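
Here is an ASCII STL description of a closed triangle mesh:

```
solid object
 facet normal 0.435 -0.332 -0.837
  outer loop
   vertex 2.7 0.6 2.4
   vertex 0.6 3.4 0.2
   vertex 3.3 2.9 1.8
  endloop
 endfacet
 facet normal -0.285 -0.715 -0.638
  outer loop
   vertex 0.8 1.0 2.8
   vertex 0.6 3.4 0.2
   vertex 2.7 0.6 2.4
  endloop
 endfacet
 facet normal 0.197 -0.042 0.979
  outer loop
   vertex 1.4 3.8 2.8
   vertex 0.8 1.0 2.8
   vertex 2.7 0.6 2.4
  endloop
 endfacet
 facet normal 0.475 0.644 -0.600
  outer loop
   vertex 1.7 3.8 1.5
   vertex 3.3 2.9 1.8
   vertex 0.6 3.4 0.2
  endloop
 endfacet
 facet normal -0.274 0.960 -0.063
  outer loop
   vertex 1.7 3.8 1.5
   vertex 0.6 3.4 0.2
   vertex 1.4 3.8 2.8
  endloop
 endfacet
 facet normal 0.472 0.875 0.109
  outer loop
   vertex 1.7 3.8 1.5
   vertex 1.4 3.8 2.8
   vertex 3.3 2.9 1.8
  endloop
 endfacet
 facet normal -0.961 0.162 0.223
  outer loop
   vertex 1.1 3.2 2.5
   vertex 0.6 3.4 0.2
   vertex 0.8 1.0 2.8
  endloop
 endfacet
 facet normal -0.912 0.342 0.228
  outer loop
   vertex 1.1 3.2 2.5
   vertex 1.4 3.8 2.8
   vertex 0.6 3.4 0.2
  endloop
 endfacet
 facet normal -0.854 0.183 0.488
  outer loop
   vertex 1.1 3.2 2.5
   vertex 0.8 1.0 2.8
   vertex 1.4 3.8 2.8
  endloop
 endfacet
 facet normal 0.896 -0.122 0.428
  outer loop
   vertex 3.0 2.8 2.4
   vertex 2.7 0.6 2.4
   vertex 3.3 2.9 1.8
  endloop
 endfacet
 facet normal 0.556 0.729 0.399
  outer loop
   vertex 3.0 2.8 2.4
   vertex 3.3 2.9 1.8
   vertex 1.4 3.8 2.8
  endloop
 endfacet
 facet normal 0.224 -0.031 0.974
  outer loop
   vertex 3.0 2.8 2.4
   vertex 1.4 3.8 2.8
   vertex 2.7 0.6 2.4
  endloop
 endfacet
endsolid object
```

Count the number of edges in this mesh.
18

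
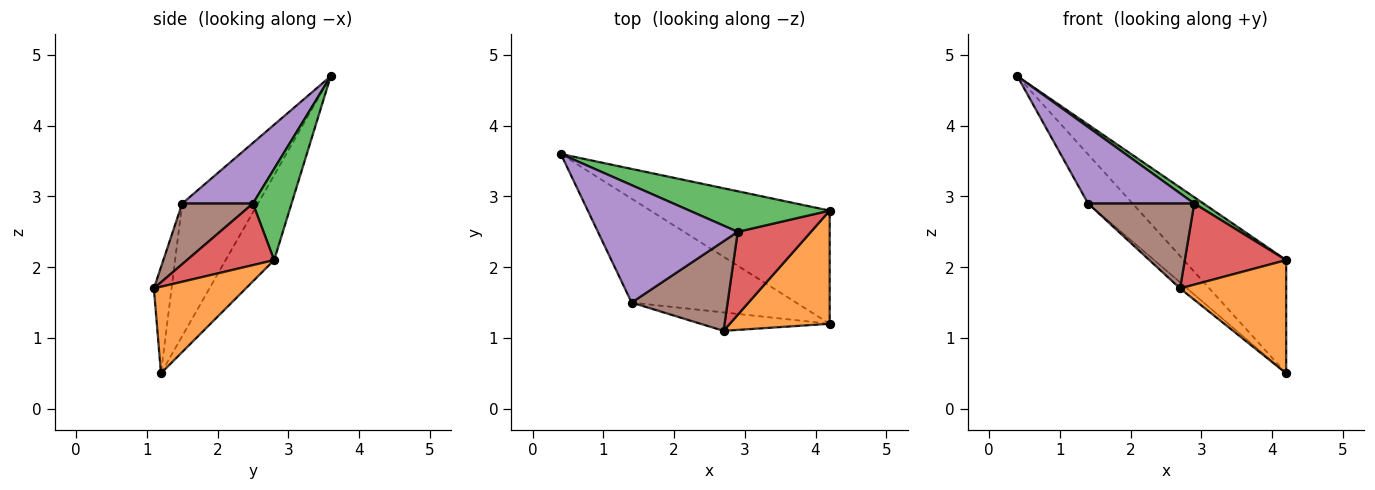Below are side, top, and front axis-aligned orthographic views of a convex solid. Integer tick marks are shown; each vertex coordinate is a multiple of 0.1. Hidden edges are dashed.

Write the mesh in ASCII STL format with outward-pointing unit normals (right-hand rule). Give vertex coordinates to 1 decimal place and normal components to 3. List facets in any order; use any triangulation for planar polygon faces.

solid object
 facet normal -0.318 0.670 -0.670
  outer loop
   vertex 4.2 1.2 0.5
   vertex 0.4 3.6 4.7
   vertex 4.2 2.8 2.1
  endloop
 endfacet
 facet normal 0.523 -0.603 0.603
  outer loop
   vertex 4.2 1.2 0.5
   vertex 4.2 2.8 2.1
   vertex 2.7 1.1 1.7
  endloop
 endfacet
 facet normal 0.541 -0.130 0.831
  outer loop
   vertex 2.9 2.5 2.9
   vertex 4.2 2.8 2.1
   vertex 0.4 3.6 4.7
  endloop
 endfacet
 facet normal 0.515 -0.599 0.613
  outer loop
   vertex 2.9 2.5 2.9
   vertex 2.7 1.1 1.7
   vertex 4.2 2.8 2.1
  endloop
 endfacet
 facet normal 0.342 -0.513 0.788
  outer loop
   vertex 1.4 1.5 2.9
   vertex 2.9 2.5 2.9
   vertex 0.4 3.6 4.7
  endloop
 endfacet
 facet normal 0.417 -0.625 0.660
  outer loop
   vertex 1.4 1.5 2.9
   vertex 2.7 1.1 1.7
   vertex 2.9 2.5 2.9
  endloop
 endfacet
 facet normal -0.589 0.346 -0.730
  outer loop
   vertex 1.4 1.5 2.9
   vertex 0.4 3.6 4.7
   vertex 4.2 1.2 0.5
  endloop
 endfacet
 facet normal -0.615 0.246 -0.749
  outer loop
   vertex 1.4 1.5 2.9
   vertex 4.2 1.2 0.5
   vertex 2.7 1.1 1.7
  endloop
 endfacet
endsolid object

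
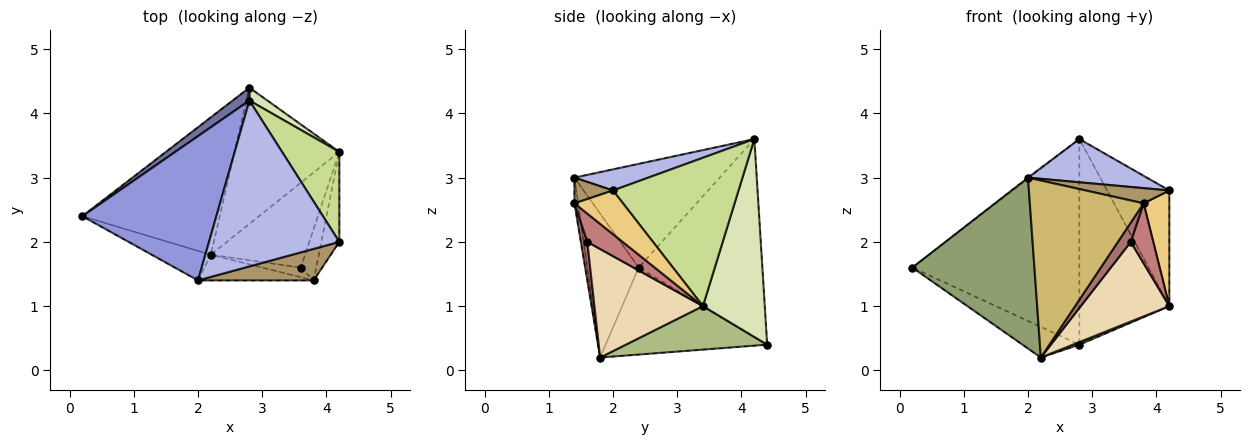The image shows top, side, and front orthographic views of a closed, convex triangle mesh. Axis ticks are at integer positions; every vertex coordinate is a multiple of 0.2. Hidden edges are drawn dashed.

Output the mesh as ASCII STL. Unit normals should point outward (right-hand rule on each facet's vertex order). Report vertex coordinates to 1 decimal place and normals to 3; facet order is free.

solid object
 facet normal -0.594 0.803 0.050
  outer loop
   vertex 2.8 4.2 3.6
   vertex 2.8 4.4 0.4
   vertex 0.2 2.4 1.6
  endloop
 endfacet
 facet normal -0.526 0.185 -0.830
  outer loop
   vertex 2.2 1.8 0.2
   vertex 0.2 2.4 1.6
   vertex 2.8 4.4 0.4
  endloop
 endfacet
 facet normal -0.612 0.005 0.791
  outer loop
   vertex 2.0 1.4 3.0
   vertex 2.8 4.2 3.6
   vertex 0.2 2.4 1.6
  endloop
 endfacet
 facet normal 0.155 -0.249 0.956
  outer loop
   vertex 2.0 1.4 3.0
   vertex 4.2 2.0 2.8
   vertex 2.8 4.2 3.6
  endloop
 endfacet
 facet normal -0.383 -0.910 -0.157
  outer loop
   vertex 2.0 1.4 3.0
   vertex 0.2 2.4 1.6
   vertex 2.2 1.8 0.2
  endloop
 endfacet
 facet normal 0.383 -0.017 -0.923
  outer loop
   vertex 4.2 3.4 1.0
   vertex 2.2 1.8 0.2
   vertex 2.8 4.4 0.4
  endloop
 endfacet
 facet normal 0.847 0.420 0.327
  outer loop
   vertex 4.2 3.4 1.0
   vertex 2.8 4.2 3.6
   vertex 4.2 2.0 2.8
  endloop
 endfacet
 facet normal 0.566 0.823 0.051
  outer loop
   vertex 4.2 3.4 1.0
   vertex 2.8 4.4 0.4
   vertex 2.8 4.2 3.6
  endloop
 endfacet
 facet normal 0.196 -0.425 0.883
  outer loop
   vertex 3.8 1.4 2.6
   vertex 4.2 2.0 2.8
   vertex 2.0 1.4 3.0
  endloop
 endfacet
 facet normal -0.032 -0.989 -0.144
  outer loop
   vertex 3.8 1.4 2.6
   vertex 2.0 1.4 3.0
   vertex 2.2 1.8 0.2
  endloop
 endfacet
 facet normal 0.831 -0.440 -0.342
  outer loop
   vertex 3.8 1.4 2.6
   vertex 4.2 3.4 1.0
   vertex 4.2 2.0 2.8
  endloop
 endfacet
 facet normal 0.643 -0.524 -0.558
  outer loop
   vertex 3.6 1.6 2.0
   vertex 2.2 1.8 0.2
   vertex 4.2 3.4 1.0
  endloop
 endfacet
 facet normal 0.408 -0.816 -0.408
  outer loop
   vertex 3.6 1.6 2.0
   vertex 3.8 1.4 2.6
   vertex 2.2 1.8 0.2
  endloop
 endfacet
 facet normal 0.766 -0.488 -0.418
  outer loop
   vertex 3.6 1.6 2.0
   vertex 4.2 3.4 1.0
   vertex 3.8 1.4 2.6
  endloop
 endfacet
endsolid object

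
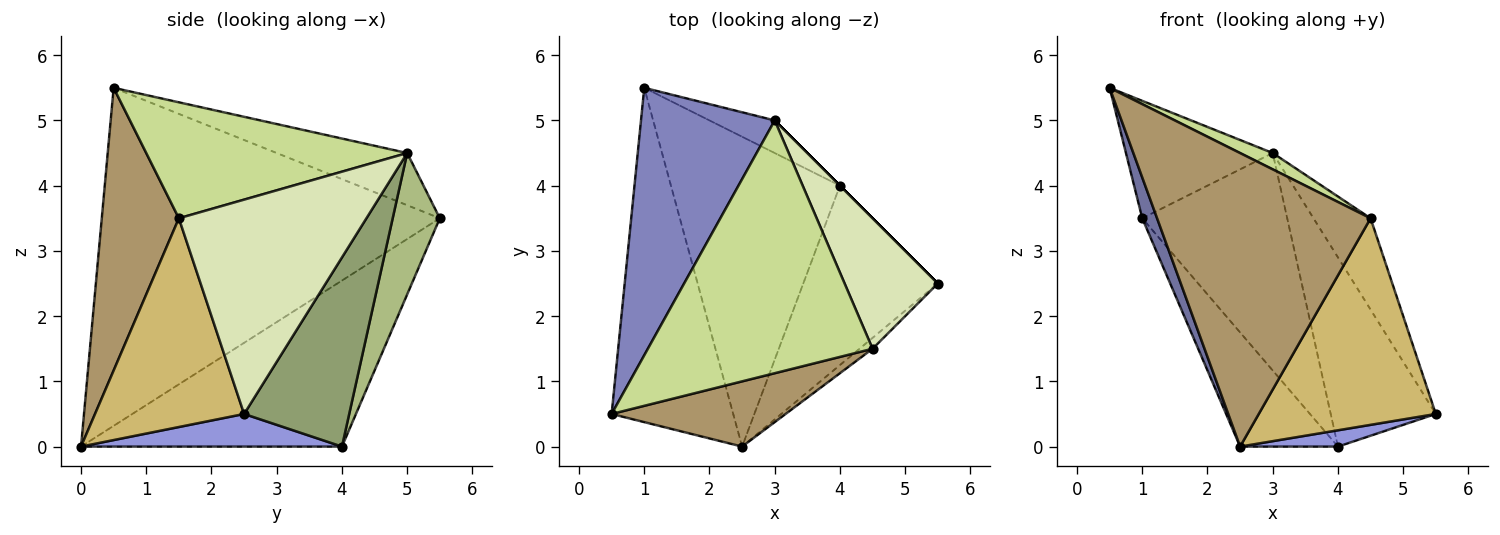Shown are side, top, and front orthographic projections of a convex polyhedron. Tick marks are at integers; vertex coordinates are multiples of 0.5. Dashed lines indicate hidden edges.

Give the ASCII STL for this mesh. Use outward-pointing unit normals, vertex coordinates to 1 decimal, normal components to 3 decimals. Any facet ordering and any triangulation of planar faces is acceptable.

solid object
 facet normal -0.940 -0.041 -0.338
  outer loop
   vertex 2.5 0.0 0.0
   vertex 0.5 0.5 5.5
   vertex 1.0 5.5 3.5
  endloop
 endfacet
 facet normal -0.336 0.379 0.862
  outer loop
   vertex 3.0 5.0 4.5
   vertex 1.0 5.5 3.5
   vertex 0.5 0.5 5.5
  endloop
 endfacet
 facet normal 0.235 -0.088 -0.968
  outer loop
   vertex 4.0 4.0 0.0
   vertex 5.5 2.5 0.5
   vertex 2.5 0.0 0.0
  endloop
 endfacet
 facet normal -0.678 0.254 -0.690
  outer loop
   vertex 4.0 4.0 0.0
   vertex 2.5 0.0 0.0
   vertex 1.0 5.5 3.5
  endloop
 endfacet
 facet normal 0.707 0.707 0.000
  outer loop
   vertex 4.0 4.0 0.0
   vertex 3.0 5.0 4.5
   vertex 5.5 2.5 0.5
  endloop
 endfacet
 facet normal 0.306 0.942 -0.141
  outer loop
   vertex 4.0 4.0 0.0
   vertex 1.0 5.5 3.5
   vertex 3.0 5.0 4.5
  endloop
 endfacet
 facet normal 0.458 -0.057 0.887
  outer loop
   vertex 4.5 1.5 3.5
   vertex 3.0 5.0 4.5
   vertex 0.5 0.5 5.5
  endloop
 endfacet
 facet normal 0.883 0.269 0.384
  outer loop
   vertex 4.5 1.5 3.5
   vertex 5.5 2.5 0.5
   vertex 3.0 5.0 4.5
  endloop
 endfacet
 facet normal 0.332 -0.921 0.205
  outer loop
   vertex 4.5 1.5 3.5
   vertex 0.5 0.5 5.5
   vertex 2.5 0.0 0.0
  endloop
 endfacet
 facet normal 0.644 -0.764 -0.040
  outer loop
   vertex 4.5 1.5 3.5
   vertex 2.5 0.0 0.0
   vertex 5.5 2.5 0.5
  endloop
 endfacet
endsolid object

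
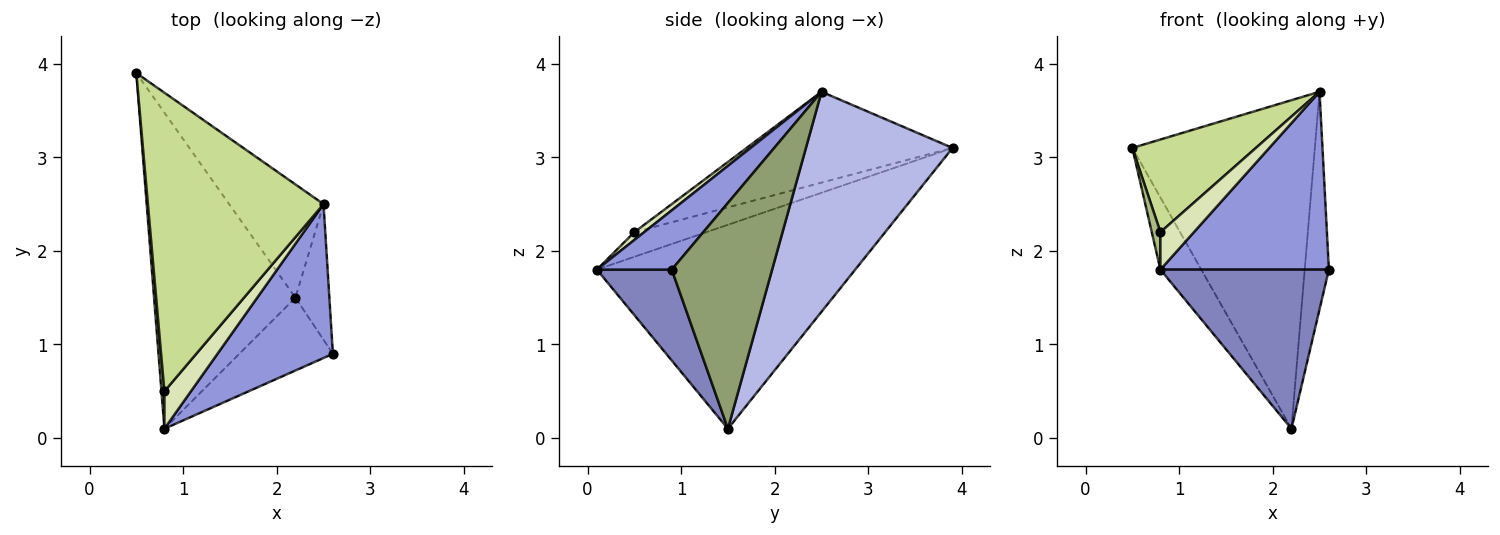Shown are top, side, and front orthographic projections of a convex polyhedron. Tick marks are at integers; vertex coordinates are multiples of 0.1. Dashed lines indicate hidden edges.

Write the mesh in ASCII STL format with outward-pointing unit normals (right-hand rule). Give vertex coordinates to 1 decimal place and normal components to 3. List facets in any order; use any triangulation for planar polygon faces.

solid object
 facet normal -0.815 0.129 -0.565
  outer loop
   vertex 2.2 1.5 0.1
   vertex 0.8 0.1 1.8
   vertex 0.5 3.9 3.1
  endloop
 endfacet
 facet normal 0.375 -0.843 -0.386
  outer loop
   vertex 2.2 1.5 0.1
   vertex 2.6 0.9 1.8
   vertex 0.8 0.1 1.8
  endloop
 endfacet
 facet normal 0.319 -0.717 0.620
  outer loop
   vertex 2.5 2.5 3.7
   vertex 0.8 0.1 1.8
   vertex 2.6 0.9 1.8
  endloop
 endfacet
 facet normal 0.605 0.753 -0.260
  outer loop
   vertex 2.5 2.5 3.7
   vertex 2.2 1.5 0.1
   vertex 0.5 3.9 3.1
  endloop
 endfacet
 facet normal 0.962 0.232 -0.145
  outer loop
   vertex 2.5 2.5 3.7
   vertex 2.6 0.9 1.8
   vertex 2.2 1.5 0.1
  endloop
 endfacet
 facet normal -0.986 -0.118 0.118
  outer loop
   vertex 0.8 0.5 2.2
   vertex 0.5 3.9 3.1
   vertex 0.8 0.1 1.8
  endloop
 endfacet
 facet normal -0.443 -0.266 0.856
  outer loop
   vertex 0.8 0.5 2.2
   vertex 2.5 2.5 3.7
   vertex 0.5 3.9 3.1
  endloop
 endfacet
 facet normal 0.204 -0.692 0.692
  outer loop
   vertex 0.8 0.5 2.2
   vertex 0.8 0.1 1.8
   vertex 2.5 2.5 3.7
  endloop
 endfacet
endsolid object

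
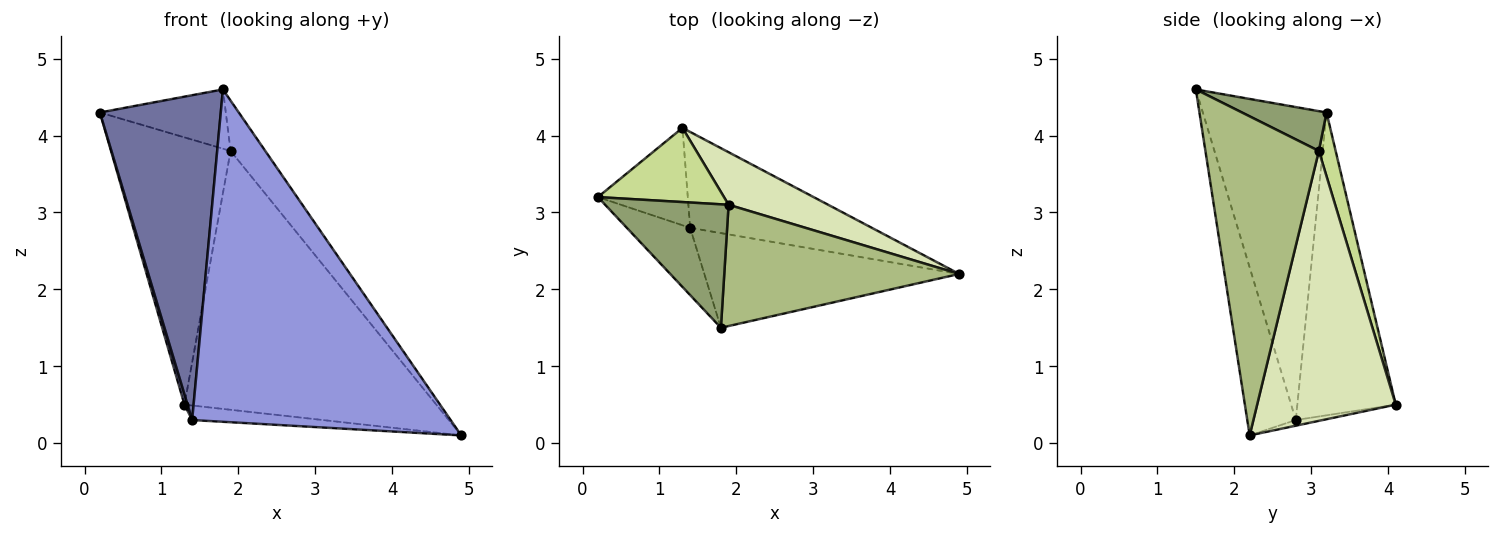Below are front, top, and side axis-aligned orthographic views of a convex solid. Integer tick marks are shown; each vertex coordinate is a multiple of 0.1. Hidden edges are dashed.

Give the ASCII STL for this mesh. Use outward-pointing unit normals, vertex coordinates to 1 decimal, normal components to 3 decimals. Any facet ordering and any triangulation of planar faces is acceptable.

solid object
 facet normal -0.708 -0.692 -0.143
  outer loop
   vertex 1.4 2.8 0.3
   vertex 1.8 1.5 4.6
   vertex 0.2 3.2 4.3
  endloop
 endfacet
 facet normal -0.958 -0.030 -0.284
  outer loop
   vertex 1.4 2.8 0.3
   vertex 0.2 3.2 4.3
   vertex 1.3 4.1 0.5
  endloop
 endfacet
 facet normal -0.178 -0.946 -0.270
  outer loop
   vertex 1.4 2.8 0.3
   vertex 4.9 2.2 0.1
   vertex 1.8 1.5 4.6
  endloop
 endfacet
 facet normal -0.031 0.150 -0.988
  outer loop
   vertex 1.4 2.8 0.3
   vertex 1.3 4.1 0.5
   vertex 4.9 2.2 0.1
  endloop
 endfacet
 facet normal 0.279 0.415 0.866
  outer loop
   vertex 1.9 3.1 3.8
   vertex 0.2 3.2 4.3
   vertex 1.8 1.5 4.6
  endloop
 endfacet
 facet normal 0.782 0.239 0.576
  outer loop
   vertex 1.9 3.1 3.8
   vertex 1.8 1.5 4.6
   vertex 4.9 2.2 0.1
  endloop
 endfacet
 facet normal 0.134 0.955 0.265
  outer loop
   vertex 1.9 3.1 3.8
   vertex 1.3 4.1 0.5
   vertex 0.2 3.2 4.3
  endloop
 endfacet
 facet normal 0.475 0.863 0.175
  outer loop
   vertex 1.9 3.1 3.8
   vertex 4.9 2.2 0.1
   vertex 1.3 4.1 0.5
  endloop
 endfacet
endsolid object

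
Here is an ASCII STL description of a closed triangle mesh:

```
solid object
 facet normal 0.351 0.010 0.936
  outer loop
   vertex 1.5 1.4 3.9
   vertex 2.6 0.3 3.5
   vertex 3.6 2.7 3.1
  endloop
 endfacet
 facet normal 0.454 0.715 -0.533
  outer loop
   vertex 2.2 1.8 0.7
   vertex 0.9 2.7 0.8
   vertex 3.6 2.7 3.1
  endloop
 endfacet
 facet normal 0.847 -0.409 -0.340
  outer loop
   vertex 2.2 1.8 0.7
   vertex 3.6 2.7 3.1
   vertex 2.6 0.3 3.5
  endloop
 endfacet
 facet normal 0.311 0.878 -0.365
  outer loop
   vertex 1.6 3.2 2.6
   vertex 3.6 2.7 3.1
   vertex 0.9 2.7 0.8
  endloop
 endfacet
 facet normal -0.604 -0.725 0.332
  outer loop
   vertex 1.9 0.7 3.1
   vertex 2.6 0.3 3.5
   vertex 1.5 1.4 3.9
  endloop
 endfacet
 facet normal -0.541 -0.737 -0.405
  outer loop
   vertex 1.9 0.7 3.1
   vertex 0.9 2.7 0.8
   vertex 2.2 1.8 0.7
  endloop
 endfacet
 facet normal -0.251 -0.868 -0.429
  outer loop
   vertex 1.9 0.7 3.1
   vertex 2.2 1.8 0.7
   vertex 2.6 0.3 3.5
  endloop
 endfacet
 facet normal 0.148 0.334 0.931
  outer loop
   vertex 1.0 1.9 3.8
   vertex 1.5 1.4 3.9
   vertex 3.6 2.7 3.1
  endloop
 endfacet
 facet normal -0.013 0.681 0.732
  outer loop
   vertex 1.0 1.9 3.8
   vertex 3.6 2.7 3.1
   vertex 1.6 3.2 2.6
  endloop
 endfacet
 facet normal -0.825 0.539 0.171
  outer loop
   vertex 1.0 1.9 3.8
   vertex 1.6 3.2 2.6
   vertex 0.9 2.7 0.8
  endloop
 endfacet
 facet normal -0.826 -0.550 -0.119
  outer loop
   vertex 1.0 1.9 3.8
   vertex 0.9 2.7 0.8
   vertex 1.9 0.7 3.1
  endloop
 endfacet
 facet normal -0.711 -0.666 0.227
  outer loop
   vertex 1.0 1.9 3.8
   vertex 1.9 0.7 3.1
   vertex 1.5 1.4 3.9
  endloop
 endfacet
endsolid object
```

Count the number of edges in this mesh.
18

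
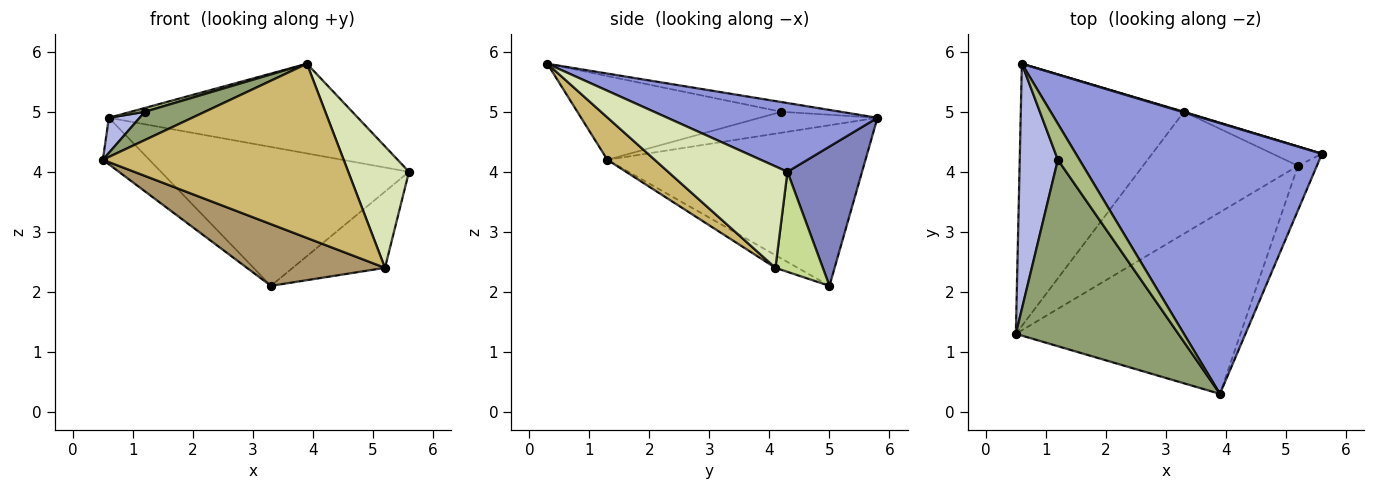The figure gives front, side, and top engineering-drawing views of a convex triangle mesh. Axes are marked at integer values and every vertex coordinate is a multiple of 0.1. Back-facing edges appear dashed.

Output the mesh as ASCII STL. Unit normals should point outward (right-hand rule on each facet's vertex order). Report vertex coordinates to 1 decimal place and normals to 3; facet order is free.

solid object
 facet normal -0.696 0.125 -0.707
  outer loop
   vertex 3.3 5.0 2.1
   vertex 0.5 1.3 4.2
   vertex 0.6 5.8 4.9
  endloop
 endfacet
 facet normal 0.288 0.958 0.004
  outer loop
   vertex 3.3 5.0 2.1
   vertex 0.6 5.8 4.9
   vertex 5.6 4.3 4.0
  endloop
 endfacet
 facet normal 0.256 0.304 0.918
  outer loop
   vertex 3.9 0.3 5.8
   vertex 5.6 4.3 4.0
   vertex 0.6 5.8 4.9
  endloop
 endfacet
 facet normal -0.477 -0.125 0.870
  outer loop
   vertex 1.2 4.2 5.0
   vertex 0.6 5.8 4.9
   vertex 0.5 1.3 4.2
  endloop
 endfacet
 facet normal -0.454 -0.133 0.881
  outer loop
   vertex 1.2 4.2 5.0
   vertex 0.5 1.3 4.2
   vertex 3.9 0.3 5.8
  endloop
 endfacet
 facet normal -0.408 -0.096 0.908
  outer loop
   vertex 1.2 4.2 5.0
   vertex 3.9 0.3 5.8
   vertex 0.6 5.8 4.9
  endloop
 endfacet
 facet normal 0.446 0.868 -0.220
  outer loop
   vertex 5.2 4.1 2.4
   vertex 3.3 5.0 2.1
   vertex 5.6 4.3 4.0
  endloop
 endfacet
 facet normal 0.879 -0.447 -0.164
  outer loop
   vertex 5.2 4.1 2.4
   vertex 5.6 4.3 4.0
   vertex 3.9 0.3 5.8
  endloop
 endfacet
 facet normal -0.073 -0.450 -0.890
  outer loop
   vertex 5.2 4.1 2.4
   vertex 0.5 1.3 4.2
   vertex 3.3 5.0 2.1
  endloop
 endfacet
 facet normal 0.135 -0.686 -0.715
  outer loop
   vertex 5.2 4.1 2.4
   vertex 3.9 0.3 5.8
   vertex 0.5 1.3 4.2
  endloop
 endfacet
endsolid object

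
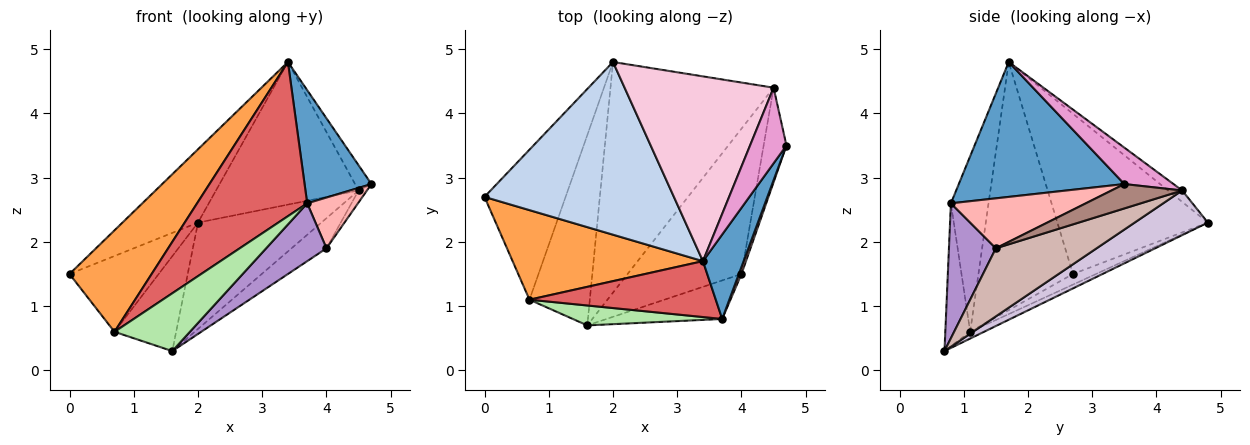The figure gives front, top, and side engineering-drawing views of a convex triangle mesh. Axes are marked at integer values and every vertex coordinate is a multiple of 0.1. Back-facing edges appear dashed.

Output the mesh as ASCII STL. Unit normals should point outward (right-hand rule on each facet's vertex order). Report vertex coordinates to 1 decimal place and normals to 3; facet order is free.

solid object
 facet normal 0.893 -0.361 0.269
  outer loop
   vertex 3.7 0.8 2.6
   vertex 4.7 3.5 2.9
   vertex 3.4 1.7 4.8
  endloop
 endfacet
 facet normal -0.614 0.308 0.726
  outer loop
   vertex 2.0 4.8 2.3
   vertex 0.0 2.7 1.5
   vertex 3.4 1.7 4.8
  endloop
 endfacet
 facet normal -0.653 -0.568 0.501
  outer loop
   vertex 0.7 1.1 0.6
   vertex 3.4 1.7 4.8
   vertex 0.0 2.7 1.5
  endloop
 endfacet
 facet normal -0.116 0.448 -0.887
  outer loop
   vertex 0.7 1.1 0.6
   vertex 0.0 2.7 1.5
   vertex 2.0 4.8 2.3
  endloop
 endfacet
 facet normal -0.099 0.444 -0.890
  outer loop
   vertex 0.7 1.1 0.6
   vertex 2.0 4.8 2.3
   vertex 1.6 0.7 0.3
  endloop
 endfacet
 facet normal -0.298 -0.903 0.311
  outer loop
   vertex 0.7 1.1 0.6
   vertex 1.6 0.7 0.3
   vertex 3.7 0.8 2.6
  endloop
 endfacet
 facet normal -0.306 -0.895 0.324
  outer loop
   vertex 0.7 1.1 0.6
   vertex 3.7 0.8 2.6
   vertex 3.4 1.7 4.8
  endloop
 endfacet
 facet normal 0.935 -0.352 0.049
  outer loop
   vertex 4.0 1.5 1.9
   vertex 4.7 3.5 2.9
   vertex 3.7 0.8 2.6
  endloop
 endfacet
 facet normal 0.543 -0.699 -0.466
  outer loop
   vertex 4.0 1.5 1.9
   vertex 3.7 0.8 2.6
   vertex 1.6 0.7 0.3
  endloop
 endfacet
 facet normal 0.241 0.406 -0.881
  outer loop
   vertex 4.5 4.4 2.8
   vertex 1.6 0.7 0.3
   vertex 2.0 4.8 2.3
  endloop
 endfacet
 facet normal 0.727 0.086 -0.681
  outer loop
   vertex 4.5 4.4 2.8
   vertex 4.7 3.5 2.9
   vertex 4.0 1.5 1.9
  endloop
 endfacet
 facet normal 0.505 0.175 -0.845
  outer loop
   vertex 4.5 4.4 2.8
   vertex 4.0 1.5 1.9
   vertex 1.6 0.7 0.3
  endloop
 endfacet
 facet normal 0.688 0.229 0.688
  outer loop
   vertex 4.5 4.4 2.8
   vertex 3.4 1.7 4.8
   vertex 4.7 3.5 2.9
  endloop
 endfacet
 facet normal -0.060 0.610 0.790
  outer loop
   vertex 4.5 4.4 2.8
   vertex 2.0 4.8 2.3
   vertex 3.4 1.7 4.8
  endloop
 endfacet
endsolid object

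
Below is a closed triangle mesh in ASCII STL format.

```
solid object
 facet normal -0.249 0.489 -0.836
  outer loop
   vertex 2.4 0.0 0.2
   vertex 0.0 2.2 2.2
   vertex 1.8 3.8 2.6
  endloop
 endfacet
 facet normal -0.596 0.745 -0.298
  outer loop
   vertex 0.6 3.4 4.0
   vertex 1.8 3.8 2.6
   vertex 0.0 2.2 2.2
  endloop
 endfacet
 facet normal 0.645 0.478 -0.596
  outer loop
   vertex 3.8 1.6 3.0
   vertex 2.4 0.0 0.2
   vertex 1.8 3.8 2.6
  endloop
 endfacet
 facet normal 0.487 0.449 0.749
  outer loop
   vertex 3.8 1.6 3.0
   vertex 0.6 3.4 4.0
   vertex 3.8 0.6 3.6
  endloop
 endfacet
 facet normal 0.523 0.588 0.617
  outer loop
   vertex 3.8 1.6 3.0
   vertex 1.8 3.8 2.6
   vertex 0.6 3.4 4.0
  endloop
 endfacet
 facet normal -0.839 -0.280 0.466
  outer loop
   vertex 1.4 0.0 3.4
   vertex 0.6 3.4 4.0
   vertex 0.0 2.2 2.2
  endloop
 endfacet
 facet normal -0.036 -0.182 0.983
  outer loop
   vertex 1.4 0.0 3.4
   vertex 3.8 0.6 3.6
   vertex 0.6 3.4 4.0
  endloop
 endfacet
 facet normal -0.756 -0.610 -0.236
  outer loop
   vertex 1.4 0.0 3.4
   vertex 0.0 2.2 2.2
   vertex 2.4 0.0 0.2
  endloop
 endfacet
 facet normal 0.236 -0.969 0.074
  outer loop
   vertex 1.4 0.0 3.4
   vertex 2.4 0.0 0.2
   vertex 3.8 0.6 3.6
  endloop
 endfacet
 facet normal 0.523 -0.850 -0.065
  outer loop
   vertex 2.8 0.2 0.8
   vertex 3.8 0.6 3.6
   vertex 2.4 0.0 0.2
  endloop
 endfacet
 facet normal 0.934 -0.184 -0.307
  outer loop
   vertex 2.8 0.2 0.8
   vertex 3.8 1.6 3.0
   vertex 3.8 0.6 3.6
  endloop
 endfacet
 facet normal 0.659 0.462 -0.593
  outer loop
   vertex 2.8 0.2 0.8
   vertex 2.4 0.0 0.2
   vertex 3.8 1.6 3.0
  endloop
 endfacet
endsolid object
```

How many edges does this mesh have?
18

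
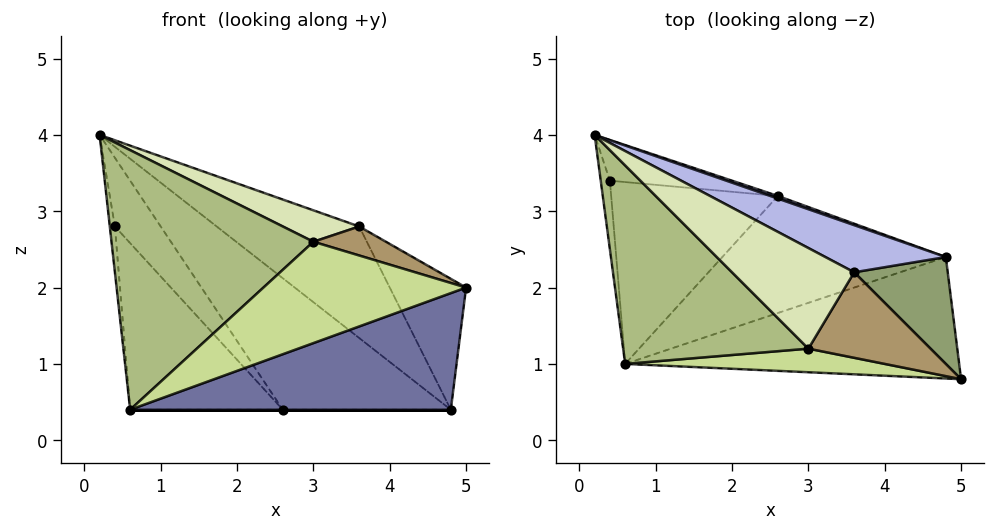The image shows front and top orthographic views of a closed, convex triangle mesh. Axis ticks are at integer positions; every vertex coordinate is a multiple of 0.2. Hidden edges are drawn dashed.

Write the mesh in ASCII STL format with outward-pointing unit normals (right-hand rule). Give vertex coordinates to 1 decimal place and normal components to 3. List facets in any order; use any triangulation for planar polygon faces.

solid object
 facet normal 0.225 -0.675 -0.703
  outer loop
   vertex 0.6 1.0 0.4
   vertex 4.8 2.4 0.4
   vertex 5.0 0.8 2.0
  endloop
 endfacet
 facet normal 0.342 0.940 0.019
  outer loop
   vertex 2.6 3.2 0.4
   vertex 0.2 4.0 4.0
   vertex 4.8 2.4 0.4
  endloop
 endfacet
 facet normal 0.000 0.000 -1.000
  outer loop
   vertex 2.6 3.2 0.4
   vertex 4.8 2.4 0.4
   vertex 0.6 1.0 0.4
  endloop
 endfacet
 facet normal 0.530 0.781 0.330
  outer loop
   vertex 3.6 2.2 2.8
   vertex 4.8 2.4 0.4
   vertex 0.2 4.0 4.0
  endloop
 endfacet
 facet normal 0.751 0.512 0.418
  outer loop
   vertex 3.6 2.2 2.8
   vertex 5.0 0.8 2.0
   vertex 4.8 2.4 0.4
  endloop
 endfacet
 facet normal -0.440 -0.713 0.545
  outer loop
   vertex 3.0 1.2 2.6
   vertex 0.2 4.0 4.0
   vertex 0.6 1.0 0.4
  endloop
 endfacet
 facet normal -0.126 -0.966 0.225
  outer loop
   vertex 3.0 1.2 2.6
   vertex 0.6 1.0 0.4
   vertex 5.0 0.8 2.0
  endloop
 endfacet
 facet normal 0.176 -0.294 0.940
  outer loop
   vertex 3.0 1.2 2.6
   vertex 3.6 2.2 2.8
   vertex 0.2 4.0 4.0
  endloop
 endfacet
 facet normal 0.215 -0.314 0.925
  outer loop
   vertex 3.0 1.2 2.6
   vertex 5.0 0.8 2.0
   vertex 3.6 2.2 2.8
  endloop
 endfacet
 facet normal -0.958 0.160 -0.239
  outer loop
   vertex 0.4 3.4 2.8
   vertex 0.6 1.0 0.4
   vertex 0.2 4.0 4.0
  endloop
 endfacet
 facet normal -0.431 0.776 -0.460
  outer loop
   vertex 0.4 3.4 2.8
   vertex 0.2 4.0 4.0
   vertex 2.6 3.2 0.4
  endloop
 endfacet
 facet normal -0.596 0.542 -0.592
  outer loop
   vertex 0.4 3.4 2.8
   vertex 2.6 3.2 0.4
   vertex 0.6 1.0 0.4
  endloop
 endfacet
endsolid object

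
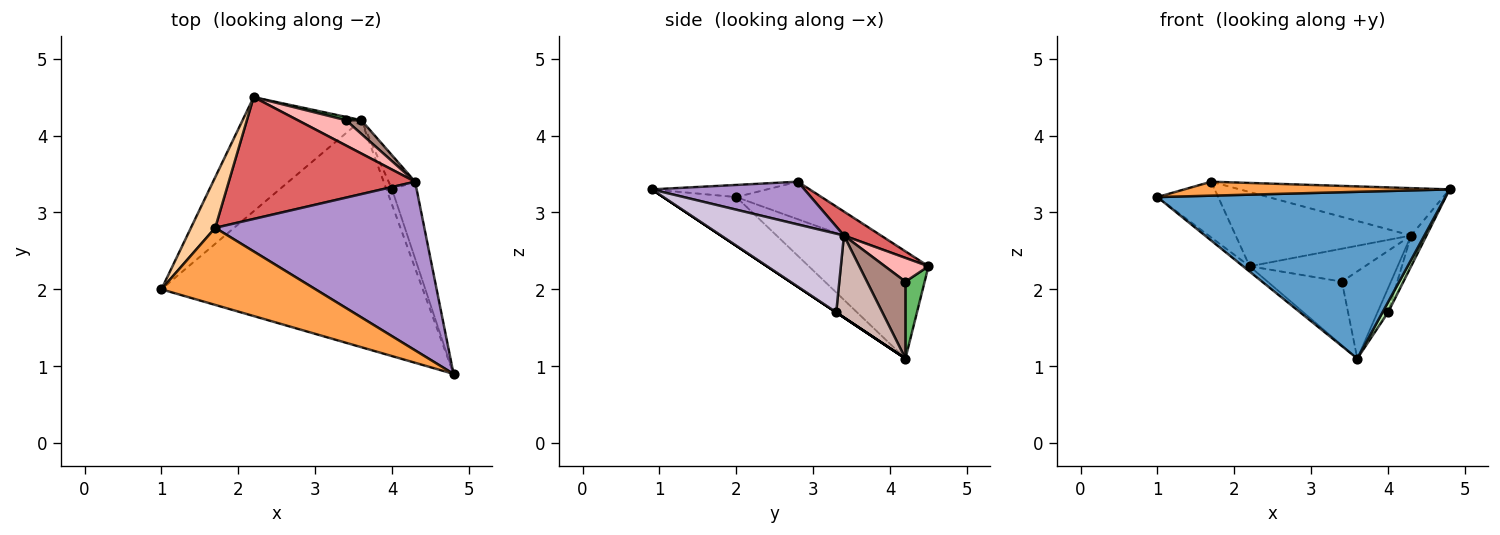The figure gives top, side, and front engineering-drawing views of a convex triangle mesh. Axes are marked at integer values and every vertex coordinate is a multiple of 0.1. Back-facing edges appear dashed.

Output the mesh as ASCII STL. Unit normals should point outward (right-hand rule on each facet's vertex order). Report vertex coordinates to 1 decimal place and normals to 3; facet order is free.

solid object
 facet normal -0.148 -0.585 -0.797
  outer loop
   vertex 3.6 4.2 1.1
   vertex 4.8 0.9 3.3
   vertex 1.0 2.0 3.2
  endloop
 endfacet
 facet normal -0.646 0.036 -0.763
  outer loop
   vertex 2.2 4.5 2.3
   vertex 3.6 4.2 1.1
   vertex 1.0 2.0 3.2
  endloop
 endfacet
 facet normal -0.077 -0.178 0.981
  outer loop
   vertex 1.7 2.8 3.4
   vertex 1.0 2.0 3.2
   vertex 4.8 0.9 3.3
  endloop
 endfacet
 facet normal -0.720 0.514 0.466
  outer loop
   vertex 1.7 2.8 3.4
   vertex 2.2 4.5 2.3
   vertex 1.0 2.0 3.2
  endloop
 endfacet
 facet normal 0.250 0.967 0.050
  outer loop
   vertex 3.4 4.2 2.1
   vertex 3.6 4.2 1.1
   vertex 2.2 4.5 2.3
  endloop
 endfacet
 facet normal 0.000 -0.555 -0.832
  outer loop
   vertex 4.0 3.3 1.7
   vertex 4.8 0.9 3.3
   vertex 3.6 4.2 1.1
  endloop
 endfacet
 facet normal 0.109 0.517 0.849
  outer loop
   vertex 4.3 3.4 2.7
   vertex 2.2 4.5 2.3
   vertex 1.7 2.8 3.4
  endloop
 endfacet
 facet normal 0.287 0.760 0.583
  outer loop
   vertex 4.3 3.4 2.7
   vertex 3.4 4.2 2.1
   vertex 2.2 4.5 2.3
  endloop
 endfacet
 facet normal 0.193 0.265 0.945
  outer loop
   vertex 4.3 3.4 2.7
   vertex 1.7 2.8 3.4
   vertex 4.8 0.9 3.3
  endloop
 endfacet
 facet normal 0.948 0.118 -0.296
  outer loop
   vertex 4.3 3.4 2.7
   vertex 4.8 0.9 3.3
   vertex 4.0 3.3 1.7
  endloop
 endfacet
 facet normal 0.612 0.781 0.122
  outer loop
   vertex 4.3 3.4 2.7
   vertex 3.6 4.2 1.1
   vertex 3.4 4.2 2.1
  endloop
 endfacet
 facet normal 0.930 0.213 -0.300
  outer loop
   vertex 4.3 3.4 2.7
   vertex 4.0 3.3 1.7
   vertex 3.6 4.2 1.1
  endloop
 endfacet
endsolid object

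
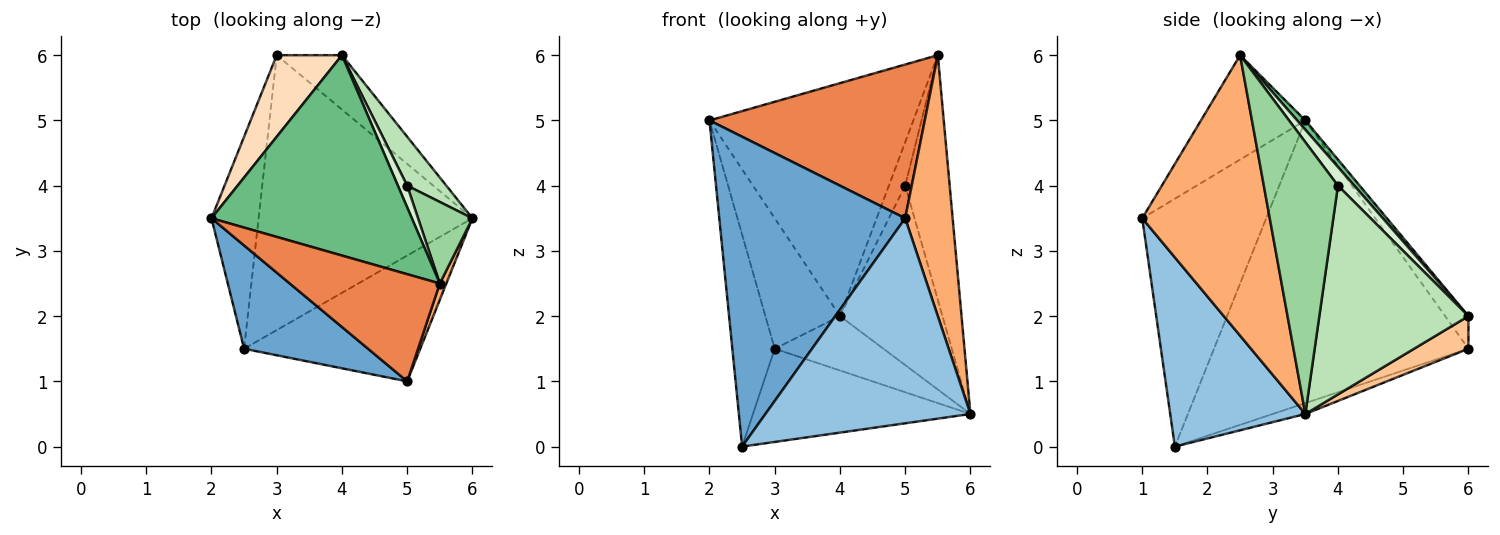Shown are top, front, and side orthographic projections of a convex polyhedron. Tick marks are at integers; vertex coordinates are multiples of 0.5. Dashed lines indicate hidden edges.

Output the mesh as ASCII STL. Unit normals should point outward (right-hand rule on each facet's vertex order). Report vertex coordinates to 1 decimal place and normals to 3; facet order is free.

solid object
 facet normal -0.535 -0.802 0.267
  outer loop
   vertex 2.5 1.5 0.0
   vertex 5.0 1.0 3.5
   vertex 2.0 3.5 5.0
  endloop
 endfacet
 facet normal 0.490 -0.743 -0.456
  outer loop
   vertex 2.5 1.5 0.0
   vertex 6.0 3.5 0.5
   vertex 5.0 1.0 3.5
  endloop
 endfacet
 facet normal -0.973 0.162 -0.162
  outer loop
   vertex 3.0 6.0 1.5
   vertex 2.5 1.5 0.0
   vertex 2.0 3.5 5.0
  endloop
 endfacet
 facet normal -0.048 0.321 -0.946
  outer loop
   vertex 3.0 6.0 1.5
   vertex 6.0 3.5 0.5
   vertex 2.5 1.5 0.0
  endloop
 endfacet
 facet normal -0.370 -0.762 0.531
  outer loop
   vertex 5.5 2.5 6.0
   vertex 2.0 3.5 5.0
   vertex 5.0 1.0 3.5
  endloop
 endfacet
 facet normal 0.937 -0.349 0.022
  outer loop
   vertex 5.5 2.5 6.0
   vertex 5.0 1.0 3.5
   vertex 6.0 3.5 0.5
  endloop
 endfacet
 facet normal 0.333 0.667 -0.667
  outer loop
   vertex 4.0 6.0 2.0
   vertex 6.0 3.5 0.5
   vertex 3.0 6.0 1.5
  endloop
 endfacet
 facet normal -0.256 0.820 0.512
  outer loop
   vertex 4.0 6.0 2.0
   vertex 3.0 6.0 1.5
   vertex 2.0 3.5 5.0
  endloop
 endfacet
 facet normal 0.030 0.758 0.652
  outer loop
   vertex 4.0 6.0 2.0
   vertex 2.0 3.5 5.0
   vertex 5.5 2.5 6.0
  endloop
 endfacet
 facet normal 0.845 0.507 0.169
  outer loop
   vertex 5.0 4.0 4.0
   vertex 5.5 2.5 6.0
   vertex 6.0 3.5 0.5
  endloop
 endfacet
 facet normal 0.814 0.560 0.153
  outer loop
   vertex 5.0 4.0 4.0
   vertex 6.0 3.5 0.5
   vertex 4.0 6.0 2.0
  endloop
 endfacet
 facet normal 0.667 0.667 0.333
  outer loop
   vertex 5.0 4.0 4.0
   vertex 4.0 6.0 2.0
   vertex 5.5 2.5 6.0
  endloop
 endfacet
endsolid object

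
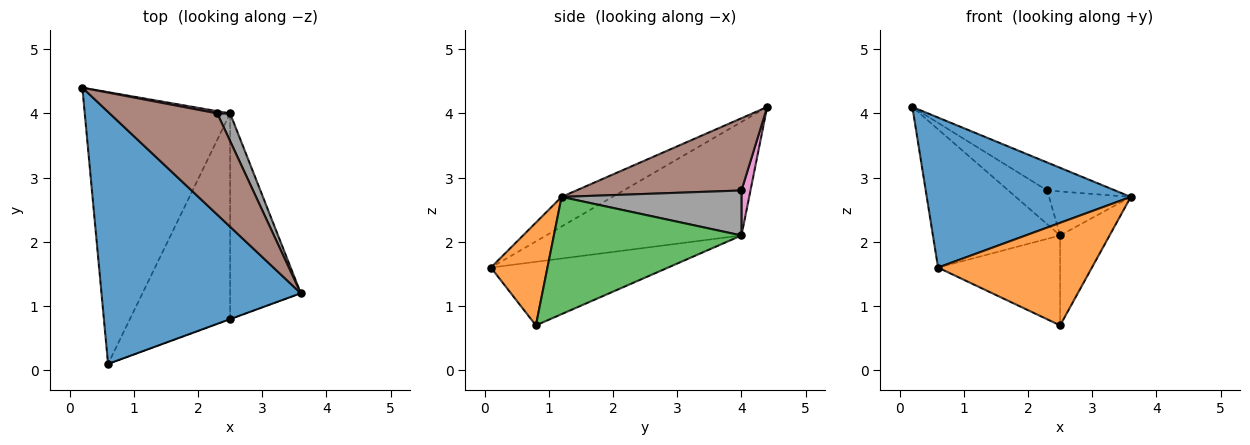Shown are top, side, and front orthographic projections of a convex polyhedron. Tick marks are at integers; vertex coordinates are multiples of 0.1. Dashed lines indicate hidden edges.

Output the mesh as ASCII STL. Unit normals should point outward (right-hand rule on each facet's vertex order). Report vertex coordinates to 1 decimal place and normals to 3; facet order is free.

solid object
 facet normal -0.127 -0.507 0.852
  outer loop
   vertex 0.6 0.1 1.6
   vertex 3.6 1.2 2.7
   vertex 0.2 4.4 4.1
  endloop
 endfacet
 facet normal 0.345 -0.939 -0.002
  outer loop
   vertex 2.5 0.8 0.7
   vertex 3.6 1.2 2.7
   vertex 0.6 0.1 1.6
  endloop
 endfacet
 facet normal 0.835 0.220 -0.504
  outer loop
   vertex 2.5 4.0 2.1
   vertex 3.6 1.2 2.7
   vertex 2.5 0.8 0.7
  endloop
 endfacet
 facet normal -0.571 0.372 -0.731
  outer loop
   vertex 2.5 4.0 2.1
   vertex 0.6 0.1 1.6
   vertex 0.2 4.4 4.1
  endloop
 endfacet
 facet normal -0.503 0.346 -0.792
  outer loop
   vertex 2.5 4.0 2.1
   vertex 2.5 0.8 0.7
   vertex 0.6 0.1 1.6
  endloop
 endfacet
 facet normal 0.543 0.223 0.809
  outer loop
   vertex 2.3 4.0 2.8
   vertex 0.2 4.4 4.1
   vertex 3.6 1.2 2.7
  endloop
 endfacet
 facet normal 0.225 0.972 0.064
  outer loop
   vertex 2.3 4.0 2.8
   vertex 2.5 4.0 2.1
   vertex 0.2 4.4 4.1
  endloop
 endfacet
 facet normal 0.881 0.400 0.252
  outer loop
   vertex 2.3 4.0 2.8
   vertex 3.6 1.2 2.7
   vertex 2.5 4.0 2.1
  endloop
 endfacet
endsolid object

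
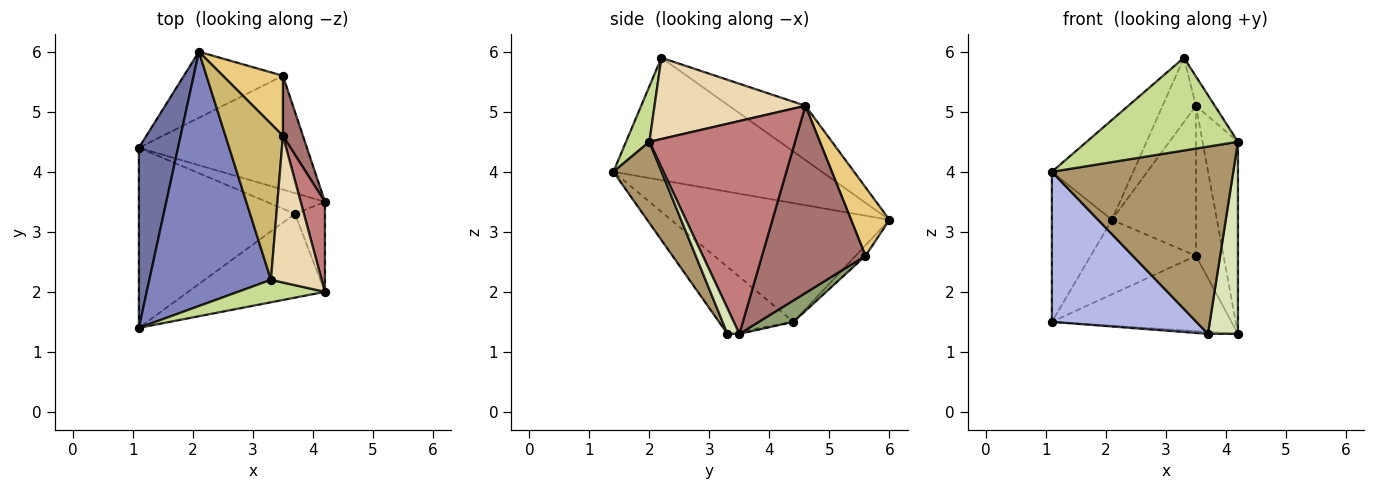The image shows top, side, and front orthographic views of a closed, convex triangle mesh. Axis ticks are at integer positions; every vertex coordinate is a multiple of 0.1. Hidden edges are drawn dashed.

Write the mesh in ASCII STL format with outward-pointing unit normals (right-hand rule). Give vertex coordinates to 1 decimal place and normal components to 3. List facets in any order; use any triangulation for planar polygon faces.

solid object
 facet normal -0.919 0.252 0.303
  outer loop
   vertex 2.1 6.0 3.2
   vertex 1.1 4.4 1.5
   vertex 1.1 1.4 4.0
  endloop
 endfacet
 facet normal -0.684 0.267 0.679
  outer loop
   vertex 3.3 2.2 5.9
   vertex 2.1 6.0 3.2
   vertex 1.1 1.4 4.0
  endloop
 endfacet
 facet normal -0.037 0.093 -0.995
  outer loop
   vertex 3.7 3.3 1.3
   vertex 1.1 4.4 1.5
   vertex 4.2 3.5 1.3
  endloop
 endfacet
 facet normal -0.313 -0.608 -0.730
  outer loop
   vertex 3.7 3.3 1.3
   vertex 1.1 1.4 4.0
   vertex 1.1 4.4 1.5
  endloop
 endfacet
 facet normal 0.106 0.549 -0.829
  outer loop
   vertex 3.5 5.6 2.6
   vertex 4.2 3.5 1.3
   vertex 1.1 4.4 1.5
  endloop
 endfacet
 facet normal -0.070 0.747 -0.661
  outer loop
   vertex 3.5 5.6 2.6
   vertex 1.1 4.4 1.5
   vertex 2.1 6.0 3.2
  endloop
 endfacet
 facet normal 0.148 -0.961 0.233
  outer loop
   vertex 4.2 2.0 4.5
   vertex 3.3 2.2 5.9
   vertex 1.1 1.4 4.0
  endloop
 endfacet
 facet normal 0.341 -0.851 -0.399
  outer loop
   vertex 4.2 2.0 4.5
   vertex 3.7 3.3 1.3
   vertex 4.2 3.5 1.3
  endloop
 endfacet
 facet normal 0.236 -0.887 -0.397
  outer loop
   vertex 4.2 2.0 4.5
   vertex 1.1 1.4 4.0
   vertex 3.7 3.3 1.3
  endloop
 endfacet
 facet normal -0.658 0.287 0.696
  outer loop
   vertex 3.5 4.6 5.1
   vertex 2.1 6.0 3.2
   vertex 3.3 2.2 5.9
  endloop
 endfacet
 facet normal 0.391 0.855 0.342
  outer loop
   vertex 3.5 4.6 5.1
   vertex 3.5 5.6 2.6
   vertex 2.1 6.0 3.2
  endloop
 endfacet
 facet normal 0.843 0.105 0.527
  outer loop
   vertex 3.5 4.6 5.1
   vertex 3.3 2.2 5.9
   vertex 4.2 2.0 4.5
  endloop
 endfacet
 facet normal 0.961 0.257 0.103
  outer loop
   vertex 3.5 4.6 5.1
   vertex 4.2 3.5 1.3
   vertex 3.5 5.6 2.6
  endloop
 endfacet
 facet normal 0.966 0.235 0.110
  outer loop
   vertex 3.5 4.6 5.1
   vertex 4.2 2.0 4.5
   vertex 4.2 3.5 1.3
  endloop
 endfacet
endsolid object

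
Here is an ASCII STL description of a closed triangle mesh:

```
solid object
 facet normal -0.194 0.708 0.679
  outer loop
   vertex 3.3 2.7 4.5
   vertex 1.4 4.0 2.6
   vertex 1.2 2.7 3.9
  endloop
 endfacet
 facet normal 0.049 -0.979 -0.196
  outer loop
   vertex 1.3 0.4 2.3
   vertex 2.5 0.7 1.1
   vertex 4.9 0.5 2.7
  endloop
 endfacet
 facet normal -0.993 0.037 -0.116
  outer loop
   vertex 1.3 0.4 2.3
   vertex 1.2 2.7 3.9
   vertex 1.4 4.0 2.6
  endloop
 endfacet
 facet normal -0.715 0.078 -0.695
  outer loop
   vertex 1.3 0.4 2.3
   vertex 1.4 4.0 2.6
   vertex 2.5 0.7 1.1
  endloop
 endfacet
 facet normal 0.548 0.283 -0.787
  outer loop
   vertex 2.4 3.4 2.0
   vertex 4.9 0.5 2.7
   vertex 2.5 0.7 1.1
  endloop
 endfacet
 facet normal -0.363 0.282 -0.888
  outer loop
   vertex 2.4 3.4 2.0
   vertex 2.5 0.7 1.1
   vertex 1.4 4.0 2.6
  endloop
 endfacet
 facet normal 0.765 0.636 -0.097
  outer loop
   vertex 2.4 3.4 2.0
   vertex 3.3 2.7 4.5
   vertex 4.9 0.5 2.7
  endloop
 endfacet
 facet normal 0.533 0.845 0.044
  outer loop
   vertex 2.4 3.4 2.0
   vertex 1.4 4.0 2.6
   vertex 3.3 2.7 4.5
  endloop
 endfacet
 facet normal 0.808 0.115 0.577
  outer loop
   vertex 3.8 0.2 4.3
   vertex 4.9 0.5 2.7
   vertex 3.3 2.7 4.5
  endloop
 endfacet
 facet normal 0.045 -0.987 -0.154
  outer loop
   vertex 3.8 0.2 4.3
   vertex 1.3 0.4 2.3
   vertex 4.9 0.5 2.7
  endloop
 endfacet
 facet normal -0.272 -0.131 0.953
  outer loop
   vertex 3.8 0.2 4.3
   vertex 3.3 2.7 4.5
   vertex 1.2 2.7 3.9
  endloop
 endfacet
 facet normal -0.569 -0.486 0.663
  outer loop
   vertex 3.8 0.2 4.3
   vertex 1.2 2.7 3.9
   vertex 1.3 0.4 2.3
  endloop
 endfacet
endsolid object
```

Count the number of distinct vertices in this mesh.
8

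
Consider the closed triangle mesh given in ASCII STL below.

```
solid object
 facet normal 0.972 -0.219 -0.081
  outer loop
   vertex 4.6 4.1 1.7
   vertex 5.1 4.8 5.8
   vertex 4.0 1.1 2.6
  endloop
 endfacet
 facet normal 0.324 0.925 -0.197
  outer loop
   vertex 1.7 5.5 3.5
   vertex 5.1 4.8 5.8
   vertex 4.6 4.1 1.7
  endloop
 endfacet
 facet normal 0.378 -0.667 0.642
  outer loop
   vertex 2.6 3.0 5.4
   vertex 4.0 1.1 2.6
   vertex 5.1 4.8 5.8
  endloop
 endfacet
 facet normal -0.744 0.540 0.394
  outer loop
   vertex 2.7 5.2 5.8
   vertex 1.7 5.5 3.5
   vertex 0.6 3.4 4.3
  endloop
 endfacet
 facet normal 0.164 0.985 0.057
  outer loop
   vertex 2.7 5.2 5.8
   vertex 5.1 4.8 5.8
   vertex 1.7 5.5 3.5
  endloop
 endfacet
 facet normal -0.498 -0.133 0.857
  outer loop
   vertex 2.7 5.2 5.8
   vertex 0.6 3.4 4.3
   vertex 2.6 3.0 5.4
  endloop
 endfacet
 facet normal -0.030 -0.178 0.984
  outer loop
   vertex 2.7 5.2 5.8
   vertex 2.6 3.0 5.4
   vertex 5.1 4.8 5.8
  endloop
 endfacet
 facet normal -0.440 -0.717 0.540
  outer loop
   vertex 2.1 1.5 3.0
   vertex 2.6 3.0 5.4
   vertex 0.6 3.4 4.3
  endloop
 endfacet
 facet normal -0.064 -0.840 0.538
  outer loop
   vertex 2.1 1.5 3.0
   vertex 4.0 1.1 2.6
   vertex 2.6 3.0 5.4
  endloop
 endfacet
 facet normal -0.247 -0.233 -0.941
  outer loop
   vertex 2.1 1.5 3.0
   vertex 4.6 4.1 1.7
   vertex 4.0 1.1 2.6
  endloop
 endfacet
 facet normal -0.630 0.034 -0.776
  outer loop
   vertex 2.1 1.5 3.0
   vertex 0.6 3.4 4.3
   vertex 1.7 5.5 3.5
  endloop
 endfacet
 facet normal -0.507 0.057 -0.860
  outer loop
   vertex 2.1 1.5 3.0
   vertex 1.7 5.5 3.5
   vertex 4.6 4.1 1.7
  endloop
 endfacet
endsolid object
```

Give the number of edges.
18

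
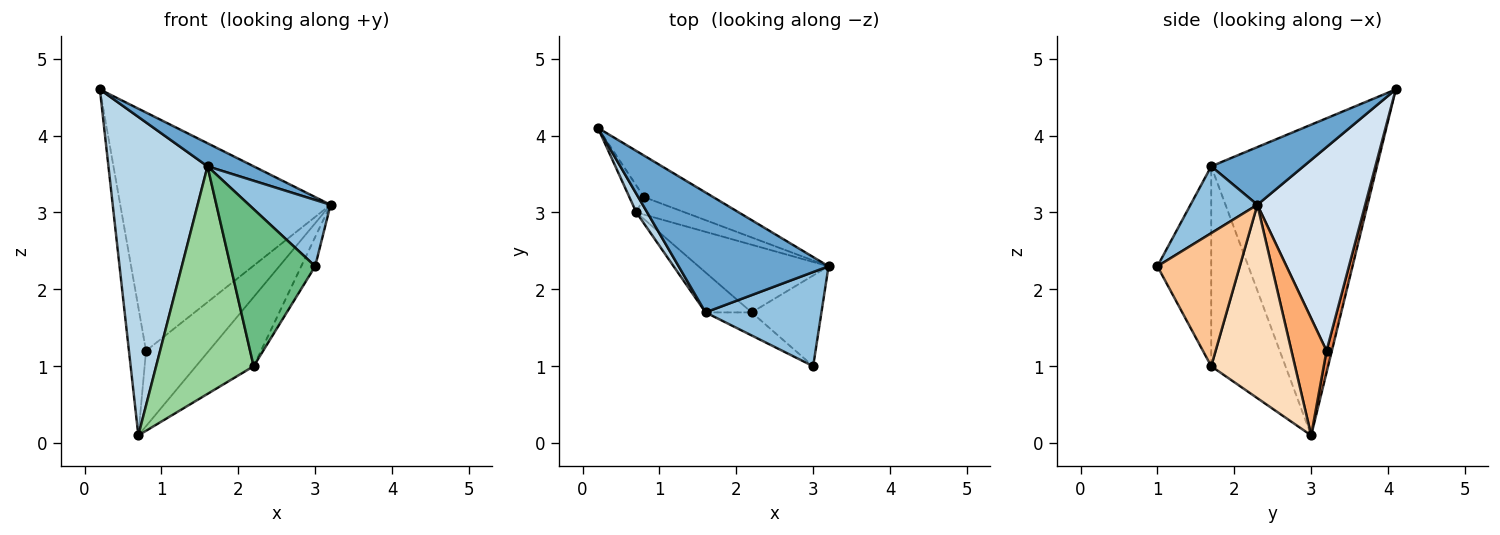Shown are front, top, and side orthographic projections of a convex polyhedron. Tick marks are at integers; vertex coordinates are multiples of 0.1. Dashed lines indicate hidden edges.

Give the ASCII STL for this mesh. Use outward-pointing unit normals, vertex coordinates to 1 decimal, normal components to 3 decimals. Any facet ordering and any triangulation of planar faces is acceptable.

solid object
 facet normal 0.353 -0.177 0.919
  outer loop
   vertex 1.6 1.7 3.6
   vertex 3.2 2.3 3.1
   vertex 0.2 4.1 4.6
  endloop
 endfacet
 facet normal 0.426 -0.521 0.740
  outer loop
   vertex 1.6 1.7 3.6
   vertex 3.0 1.0 2.3
   vertex 3.2 2.3 3.1
  endloop
 endfacet
 facet normal -0.858 -0.513 0.030
  outer loop
   vertex 1.6 1.7 3.6
   vertex 0.2 4.1 4.6
   vertex 0.7 3.0 0.1
  endloop
 endfacet
 facet normal 0.451 0.879 -0.153
  outer loop
   vertex 0.8 3.2 1.2
   vertex 0.2 4.1 4.6
   vertex 3.2 2.3 3.1
  endloop
 endfacet
 facet normal 0.290 0.937 -0.197
  outer loop
   vertex 0.8 3.2 1.2
   vertex 0.7 3.0 0.1
   vertex 0.2 4.1 4.6
  endloop
 endfacet
 facet normal 0.478 0.855 -0.199
  outer loop
   vertex 0.8 3.2 1.2
   vertex 3.2 2.3 3.1
   vertex 0.7 3.0 0.1
  endloop
 endfacet
 facet normal 0.876 0.148 -0.459
  outer loop
   vertex 2.2 1.7 1.0
   vertex 3.2 2.3 3.1
   vertex 3.0 1.0 2.3
  endloop
 endfacet
 facet normal 0.721 0.496 -0.485
  outer loop
   vertex 2.2 1.7 1.0
   vertex 0.7 3.0 0.1
   vertex 3.2 2.3 3.1
  endloop
 endfacet
 facet normal -0.533 -0.837 -0.123
  outer loop
   vertex 2.2 1.7 1.0
   vertex 3.0 1.0 2.3
   vertex 1.6 1.7 3.6
  endloop
 endfacet
 facet normal -0.600 -0.788 -0.138
  outer loop
   vertex 2.2 1.7 1.0
   vertex 1.6 1.7 3.6
   vertex 0.7 3.0 0.1
  endloop
 endfacet
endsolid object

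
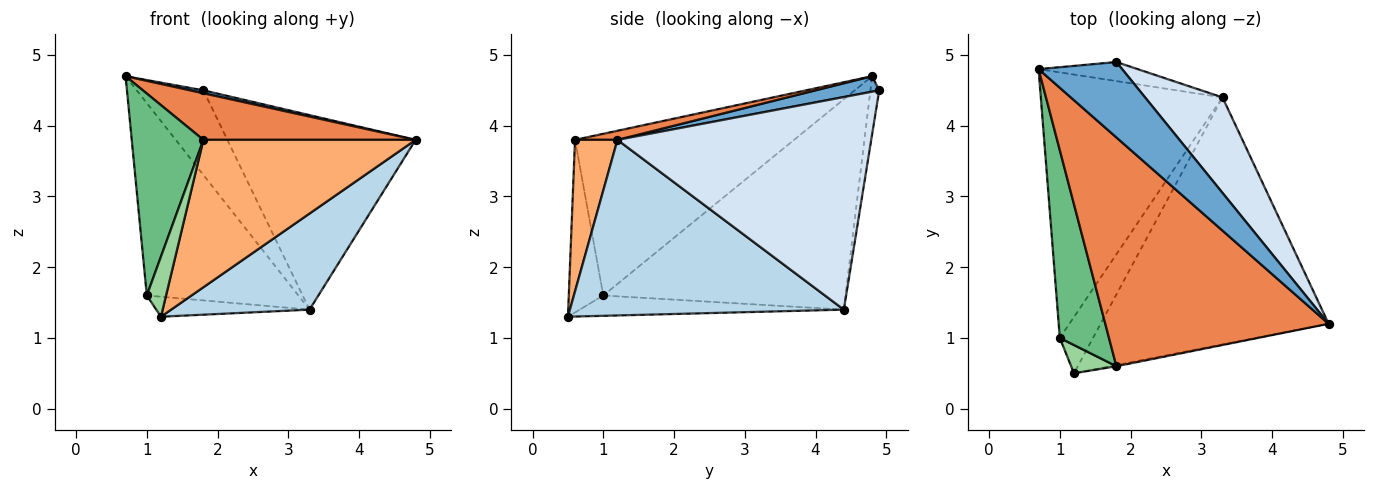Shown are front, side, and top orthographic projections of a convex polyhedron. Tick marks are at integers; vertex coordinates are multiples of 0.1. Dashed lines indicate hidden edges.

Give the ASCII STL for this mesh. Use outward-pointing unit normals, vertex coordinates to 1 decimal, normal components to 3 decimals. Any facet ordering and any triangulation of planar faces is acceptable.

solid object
 facet normal 0.182 -0.038 0.983
  outer loop
   vertex 1.8 4.9 4.5
   vertex 0.7 4.8 4.7
   vertex 4.8 1.2 3.8
  endloop
 endfacet
 facet normal -0.128 0.968 -0.218
  outer loop
   vertex 3.3 4.4 1.4
   vertex 0.7 4.8 4.7
   vertex 1.8 4.9 4.5
  endloop
 endfacet
 facet normal 0.583 -0.295 -0.757
  outer loop
   vertex 3.3 4.4 1.4
   vertex 4.8 1.2 3.8
   vertex 1.2 0.5 1.3
  endloop
 endfacet
 facet normal 0.771 0.572 0.281
  outer loop
   vertex 3.3 4.4 1.4
   vertex 1.8 4.9 4.5
   vertex 4.8 1.2 3.8
  endloop
 endfacet
 facet normal 0.040 -0.199 0.979
  outer loop
   vertex 1.8 0.6 3.8
   vertex 4.8 1.2 3.8
   vertex 0.7 4.8 4.7
  endloop
 endfacet
 facet normal 0.196 -0.981 -0.008
  outer loop
   vertex 1.8 0.6 3.8
   vertex 1.2 0.5 1.3
   vertex 4.8 1.2 3.8
  endloop
 endfacet
 facet normal -0.684 0.428 -0.591
  outer loop
   vertex 1.0 1.0 1.6
   vertex 0.7 4.8 4.7
   vertex 3.3 4.4 1.4
  endloop
 endfacet
 facet normal -0.500 0.290 -0.816
  outer loop
   vertex 1.0 1.0 1.6
   vertex 3.3 4.4 1.4
   vertex 1.2 0.5 1.3
  endloop
 endfacet
 facet normal -0.913 -0.299 0.278
  outer loop
   vertex 1.0 1.0 1.6
   vertex 1.8 0.6 3.8
   vertex 0.7 4.8 4.7
  endloop
 endfacet
 facet normal -0.851 -0.475 0.223
  outer loop
   vertex 1.0 1.0 1.6
   vertex 1.2 0.5 1.3
   vertex 1.8 0.6 3.8
  endloop
 endfacet
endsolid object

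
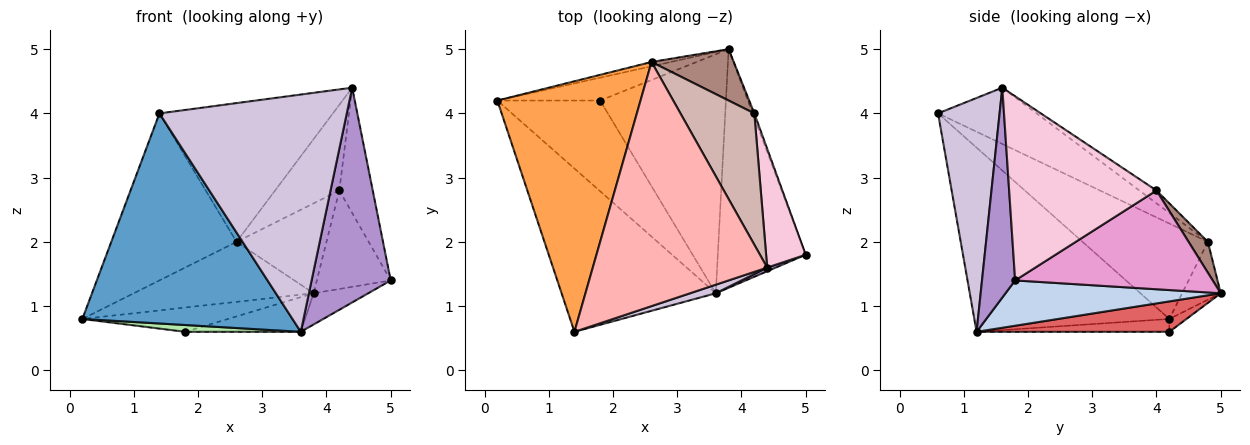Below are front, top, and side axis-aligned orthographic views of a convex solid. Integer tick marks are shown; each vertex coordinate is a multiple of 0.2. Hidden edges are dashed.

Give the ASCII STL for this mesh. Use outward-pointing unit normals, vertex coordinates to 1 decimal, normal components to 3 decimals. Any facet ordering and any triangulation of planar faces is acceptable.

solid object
 facet normal -0.591 -0.637 -0.495
  outer loop
   vertex 3.6 1.2 0.6
   vertex 1.4 0.6 4.0
   vertex 0.2 4.2 0.8
  endloop
 endfacet
 facet normal 0.455 0.115 -0.883
  outer loop
   vertex 3.6 1.2 0.6
   vertex 3.8 5.0 1.2
   vertex 5.0 1.8 1.4
  endloop
 endfacet
 facet normal -0.485 0.485 0.728
  outer loop
   vertex 2.6 4.8 2.0
   vertex 0.2 4.2 0.8
   vertex 1.4 0.6 4.0
  endloop
 endfacet
 facet normal -0.209 0.975 -0.070
  outer loop
   vertex 2.6 4.8 2.0
   vertex 3.8 5.0 1.2
   vertex 0.2 4.2 0.8
  endloop
 endfacet
 facet normal -0.085 0.726 -0.683
  outer loop
   vertex 1.8 4.2 0.6
   vertex 0.2 4.2 0.8
   vertex 3.8 5.0 1.2
  endloop
 endfacet
 facet normal -0.124 -0.074 -0.990
  outer loop
   vertex 1.8 4.2 0.6
   vertex 3.6 1.2 0.6
   vertex 0.2 4.2 0.8
  endloop
 endfacet
 facet normal 0.233 0.140 -0.962
  outer loop
   vertex 1.8 4.2 0.6
   vertex 3.8 5.0 1.2
   vertex 3.6 1.2 0.6
  endloop
 endfacet
 facet normal -0.270 0.476 0.837
  outer loop
   vertex 4.4 1.6 4.4
   vertex 2.6 4.8 2.0
   vertex 1.4 0.6 4.0
  endloop
 endfacet
 facet normal 0.386 -0.922 0.016
  outer loop
   vertex 4.4 1.6 4.4
   vertex 3.6 1.2 0.6
   vertex 5.0 1.8 1.4
  endloop
 endfacet
 facet normal 0.312 -0.949 0.034
  outer loop
   vertex 4.4 1.6 4.4
   vertex 1.4 0.6 4.0
   vertex 3.6 1.2 0.6
  endloop
 endfacet
 facet normal 0.183 0.854 0.488
  outer loop
   vertex 4.2 4.0 2.8
   vertex 3.8 5.0 1.2
   vertex 2.6 4.8 2.0
  endloop
 endfacet
 facet normal -0.144 0.541 0.829
  outer loop
   vertex 4.2 4.0 2.8
   vertex 2.6 4.8 2.0
   vertex 4.4 1.6 4.4
  endloop
 endfacet
 facet normal 0.937 0.350 -0.015
  outer loop
   vertex 4.2 4.0 2.8
   vertex 5.0 1.8 1.4
   vertex 3.8 5.0 1.2
  endloop
 endfacet
 facet normal 0.954 0.216 0.205
  outer loop
   vertex 4.2 4.0 2.8
   vertex 4.4 1.6 4.4
   vertex 5.0 1.8 1.4
  endloop
 endfacet
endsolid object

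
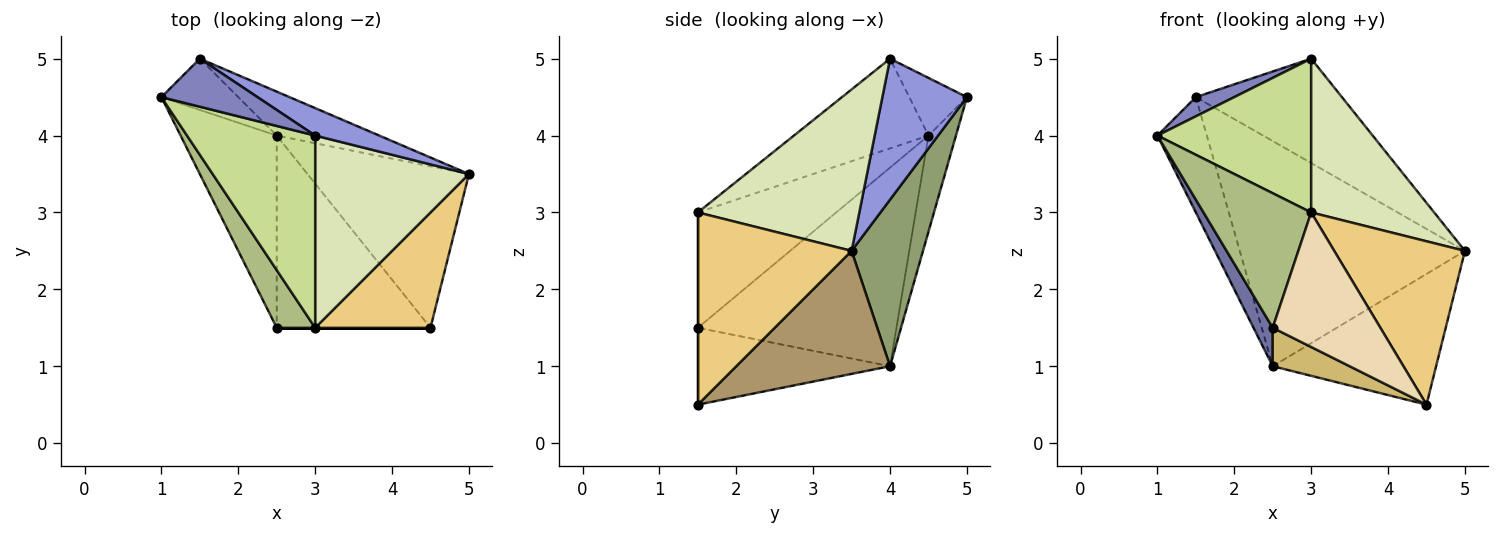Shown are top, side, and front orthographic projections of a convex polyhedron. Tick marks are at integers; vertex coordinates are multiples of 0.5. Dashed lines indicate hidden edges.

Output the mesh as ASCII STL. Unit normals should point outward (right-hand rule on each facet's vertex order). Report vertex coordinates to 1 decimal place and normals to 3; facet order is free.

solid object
 facet normal -0.897 -0.087 -0.434
  outer loop
   vertex 2.5 4.0 1.0
   vertex 2.5 1.5 1.5
   vertex 1.0 4.5 4.0
  endloop
 endfacet
 facet normal -0.487 -0.324 0.811
  outer loop
   vertex 1.5 5.0 4.5
   vertex 1.0 4.5 4.0
   vertex 3.0 4.0 5.0
  endloop
 endfacet
 facet normal 0.489 0.844 0.222
  outer loop
   vertex 1.5 5.0 4.5
   vertex 3.0 4.0 5.0
   vertex 5.0 3.5 2.5
  endloop
 endfacet
 facet normal -0.453 0.815 -0.362
  outer loop
   vertex 1.5 5.0 4.5
   vertex 2.5 4.0 1.0
   vertex 1.0 4.5 4.0
  endloop
 endfacet
 facet normal 0.297 0.937 -0.183
  outer loop
   vertex 1.5 5.0 4.5
   vertex 5.0 3.5 2.5
   vertex 2.5 4.0 1.0
  endloop
 endfacet
 facet normal -0.763 -0.594 0.254
  outer loop
   vertex 3.0 1.5 3.0
   vertex 1.0 4.5 4.0
   vertex 2.5 1.5 1.5
  endloop
 endfacet
 facet normal -0.480 -0.548 0.685
  outer loop
   vertex 3.0 1.5 3.0
   vertex 3.0 4.0 5.0
   vertex 1.0 4.5 4.0
  endloop
 endfacet
 facet normal 0.634 -0.483 0.604
  outer loop
   vertex 3.0 1.5 3.0
   vertex 5.0 3.5 2.5
   vertex 3.0 4.0 5.0
  endloop
 endfacet
 facet normal 0.510 0.541 -0.669
  outer loop
   vertex 4.5 1.5 0.5
   vertex 2.5 4.0 1.0
   vertex 5.0 3.5 2.5
  endloop
 endfacet
 facet normal -0.440 -0.176 -0.880
  outer loop
   vertex 4.5 1.5 0.5
   vertex 2.5 1.5 1.5
   vertex 2.5 4.0 1.0
  endloop
 endfacet
 facet normal 0.693 -0.589 0.416
  outer loop
   vertex 4.5 1.5 0.5
   vertex 5.0 3.5 2.5
   vertex 3.0 1.5 3.0
  endloop
 endfacet
 facet normal 0.000 -1.000 0.000
  outer loop
   vertex 4.5 1.5 0.5
   vertex 3.0 1.5 3.0
   vertex 2.5 1.5 1.5
  endloop
 endfacet
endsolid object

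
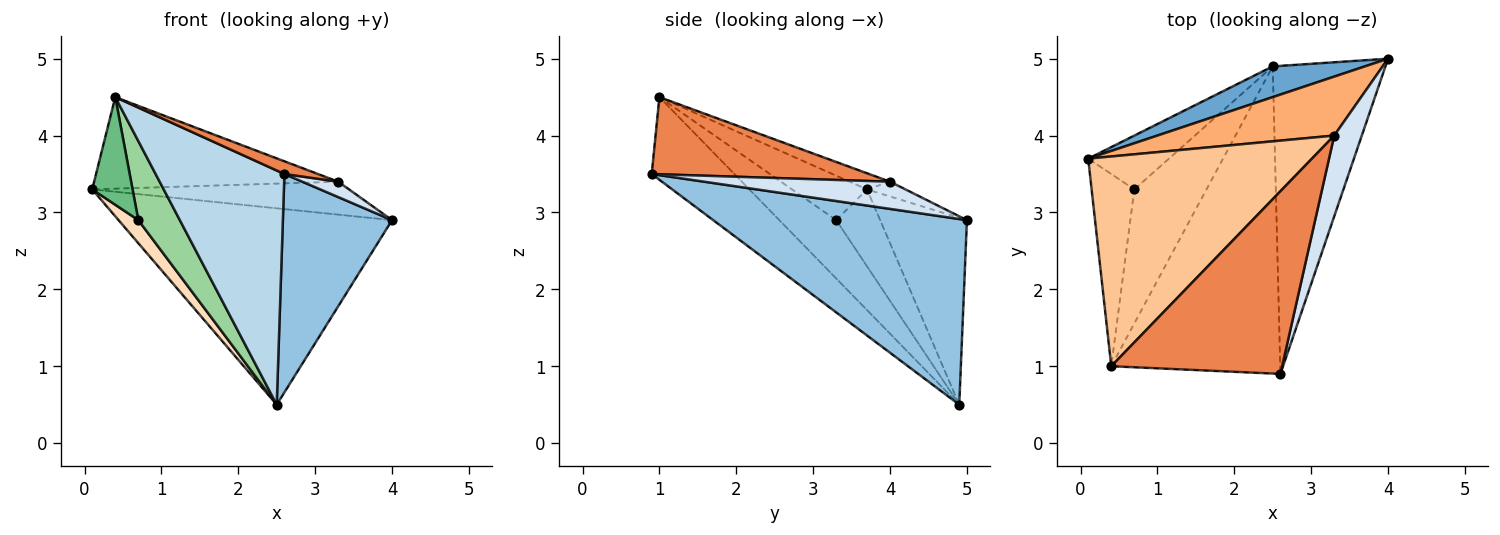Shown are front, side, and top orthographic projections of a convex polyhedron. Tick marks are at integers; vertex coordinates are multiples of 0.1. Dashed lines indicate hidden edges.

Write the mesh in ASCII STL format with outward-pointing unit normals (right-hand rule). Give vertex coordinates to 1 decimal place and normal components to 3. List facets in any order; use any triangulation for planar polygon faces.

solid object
 facet normal -0.299 0.943 0.148
  outer loop
   vertex 2.5 4.9 0.5
   vertex 0.1 3.7 3.3
   vertex 4.0 5.0 2.9
  endloop
 endfacet
 facet normal 0.802 -0.345 -0.487
  outer loop
   vertex 2.5 4.9 0.5
   vertex 4.0 5.0 2.9
   vertex 2.6 0.9 3.5
  endloop
 endfacet
 facet normal -0.363 -0.565 -0.741
  outer loop
   vertex 0.4 1.0 4.5
   vertex 2.5 4.9 0.5
   vertex 2.6 0.9 3.5
  endloop
 endfacet
 facet normal 0.696 -0.134 0.705
  outer loop
   vertex 3.3 4.0 3.4
   vertex 2.6 0.9 3.5
   vertex 4.0 5.0 2.9
  endloop
 endfacet
 facet normal 0.411 -0.063 0.910
  outer loop
   vertex 3.3 4.0 3.4
   vertex 0.4 1.0 4.5
   vertex 2.6 0.9 3.5
  endloop
 endfacet
 facet normal -0.073 0.486 0.871
  outer loop
   vertex 3.3 4.0 3.4
   vertex 4.0 5.0 2.9
   vertex 0.1 3.7 3.3
  endloop
 endfacet
 facet normal -0.066 0.399 0.915
  outer loop
   vertex 3.3 4.0 3.4
   vertex 0.1 3.7 3.3
   vertex 0.4 1.0 4.5
  endloop
 endfacet
 facet normal -0.659 -0.296 -0.692
  outer loop
   vertex 0.7 3.3 2.9
   vertex 0.1 3.7 3.3
   vertex 2.5 4.9 0.5
  endloop
 endfacet
 facet normal -0.672 -0.362 -0.646
  outer loop
   vertex 0.7 3.3 2.9
   vertex 0.4 1.0 4.5
   vertex 0.1 3.7 3.3
  endloop
 endfacet
 facet normal -0.572 -0.417 -0.707
  outer loop
   vertex 0.7 3.3 2.9
   vertex 2.5 4.9 0.5
   vertex 0.4 1.0 4.5
  endloop
 endfacet
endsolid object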